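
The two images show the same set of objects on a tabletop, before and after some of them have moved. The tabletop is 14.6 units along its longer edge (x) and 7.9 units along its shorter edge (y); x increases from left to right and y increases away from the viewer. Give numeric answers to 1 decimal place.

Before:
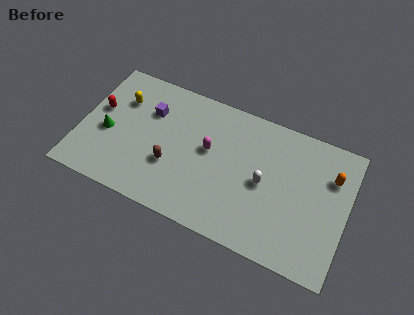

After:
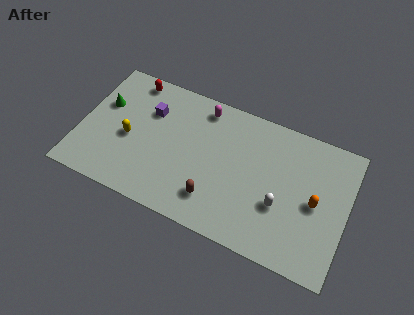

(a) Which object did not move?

the purple cube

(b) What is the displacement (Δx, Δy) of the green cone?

(-0.4, 1.6)

The green cone started near (1.5, 3.4) and ended near (1.1, 5.0).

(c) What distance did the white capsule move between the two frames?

1.3

The white capsule moved from about (10.1, 3.8) to (11.1, 2.9), a distance of √(1.0² + 0.9²) ≈ 1.3.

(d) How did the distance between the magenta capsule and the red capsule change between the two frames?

-2.1

The distance was about 6.1 in the first image and 4.0 in the second, so they moved 2.1 units closer together.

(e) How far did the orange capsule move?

1.9

From (13.6, 5.6) to (12.9, 3.8), the orange capsule covered √(0.7² + 1.8²) ≈ 1.9 units.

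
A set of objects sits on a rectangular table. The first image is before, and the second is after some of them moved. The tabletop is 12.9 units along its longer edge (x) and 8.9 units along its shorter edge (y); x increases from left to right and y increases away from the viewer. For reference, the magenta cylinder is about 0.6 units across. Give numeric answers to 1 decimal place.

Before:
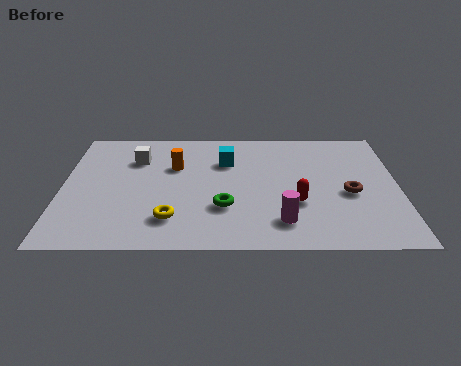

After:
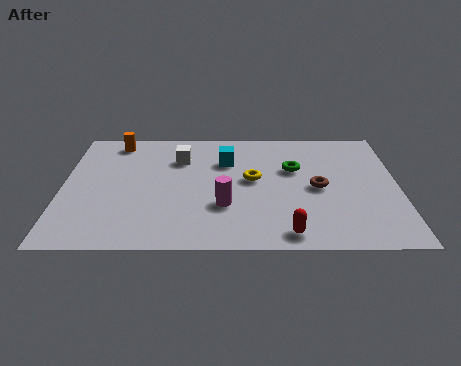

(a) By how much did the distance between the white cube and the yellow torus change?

-1.4

The distance was about 4.6 in the first image and 3.2 in the second, so they moved 1.4 units closer together.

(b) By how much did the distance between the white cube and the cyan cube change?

-1.7

The distance was about 3.5 in the first image and 1.8 in the second, so they moved 1.7 units closer together.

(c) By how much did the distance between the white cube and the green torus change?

-0.5

They were about 5.0 units apart before and 4.5 after — 0.5 units closer together.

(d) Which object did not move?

the cyan cube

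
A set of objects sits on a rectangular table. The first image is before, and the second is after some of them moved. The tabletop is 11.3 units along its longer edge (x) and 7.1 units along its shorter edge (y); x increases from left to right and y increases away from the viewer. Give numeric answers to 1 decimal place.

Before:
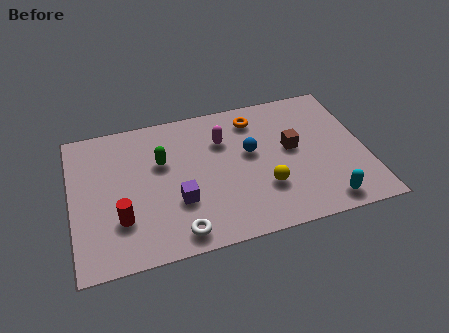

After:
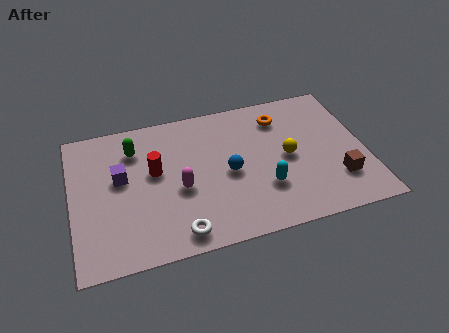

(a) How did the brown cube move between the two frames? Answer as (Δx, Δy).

(1.6, -2.0)

From the two frames, the brown cube sits at roughly (8.5, 3.9) before and (10.1, 1.9) after.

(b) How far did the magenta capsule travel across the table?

2.7

From (5.9, 5.0) to (4.1, 3.0), the magenta capsule covered √(1.8² + 2.0²) ≈ 2.7 units.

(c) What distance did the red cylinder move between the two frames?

2.4

From (1.8, 2.1) to (3.2, 4.1), the red cylinder covered √(1.4² + 2.0²) ≈ 2.4 units.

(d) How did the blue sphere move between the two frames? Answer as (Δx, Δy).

(-0.9, -0.8)

From the two frames, the blue sphere sits at roughly (6.9, 4.1) before and (6.0, 3.3) after.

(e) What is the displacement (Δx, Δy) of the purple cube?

(-2.1, 1.7)

From the two frames, the purple cube sits at roughly (4.0, 2.4) before and (1.9, 4.1) after.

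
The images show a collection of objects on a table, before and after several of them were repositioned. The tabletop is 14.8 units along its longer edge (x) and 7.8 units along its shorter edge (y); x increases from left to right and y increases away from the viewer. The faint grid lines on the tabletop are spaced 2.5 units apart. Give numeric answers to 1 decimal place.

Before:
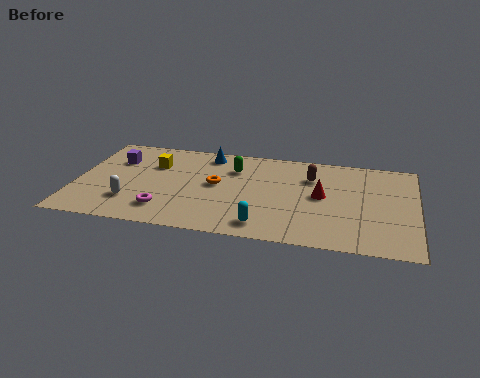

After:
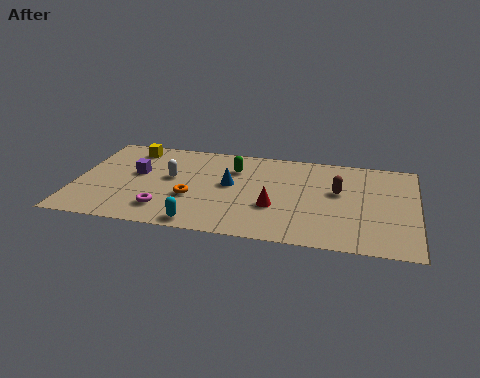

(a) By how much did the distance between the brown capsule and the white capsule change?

-1.2

Before: roughly 8.5 units apart; after: 7.3. That's 1.2 units closer together.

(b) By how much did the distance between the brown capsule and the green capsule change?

+1.3

They were about 3.4 units apart before and 4.7 after — 1.3 units further apart.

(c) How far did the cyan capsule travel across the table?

2.7

The cyan capsule was near (8.3, 1.2) before and (5.6, 0.8) after, so it travelled √(2.7² + 0.4²) ≈ 2.7 units.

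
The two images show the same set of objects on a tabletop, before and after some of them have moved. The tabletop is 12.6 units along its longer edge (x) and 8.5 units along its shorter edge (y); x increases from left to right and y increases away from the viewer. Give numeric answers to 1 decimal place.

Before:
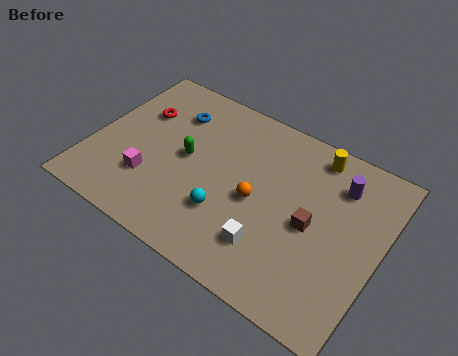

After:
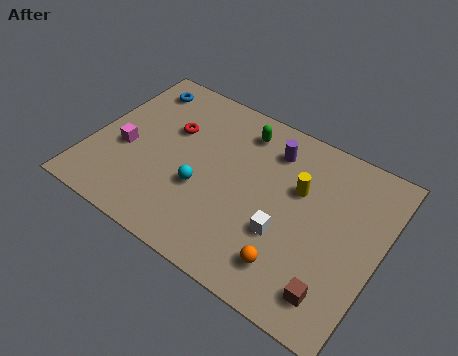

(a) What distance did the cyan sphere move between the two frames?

1.3

From (6.2, 2.6) to (5.0, 3.2), the cyan sphere covered √(1.2² + 0.6²) ≈ 1.3 units.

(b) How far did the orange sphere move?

2.9

The orange sphere was near (7.3, 3.9) before and (9.2, 1.7) after, so it travelled √(1.9² + 2.2²) ≈ 2.9 units.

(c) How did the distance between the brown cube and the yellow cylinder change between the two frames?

+1.1

Before: roughly 3.4 units apart; after: 4.5. That's 1.1 units further apart.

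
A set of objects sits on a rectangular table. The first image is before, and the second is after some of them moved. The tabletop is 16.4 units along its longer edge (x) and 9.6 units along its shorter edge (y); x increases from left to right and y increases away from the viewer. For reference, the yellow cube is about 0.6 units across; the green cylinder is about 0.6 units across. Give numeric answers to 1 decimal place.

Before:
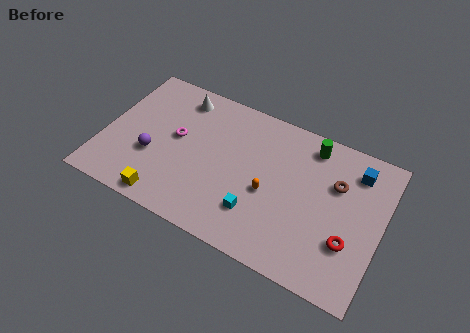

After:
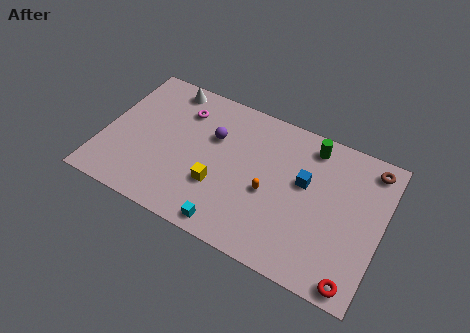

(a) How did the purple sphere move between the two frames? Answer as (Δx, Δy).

(3.3, 2.8)

From the two frames, the purple sphere sits at roughly (3.0, 3.5) before and (6.3, 6.3) after.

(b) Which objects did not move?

the orange capsule and the green cylinder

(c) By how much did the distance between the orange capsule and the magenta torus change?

+0.6

Before: roughly 5.8 units apart; after: 6.4. That's 0.6 units further apart.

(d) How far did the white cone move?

0.9

The white cone was near (4.0, 8.1) before and (3.2, 8.5) after, so it travelled √(0.8² + 0.4²) ≈ 0.9 units.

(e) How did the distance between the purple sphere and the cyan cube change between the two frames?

-0.9

The distance was about 6.5 in the first image and 5.6 in the second, so they moved 0.9 units closer together.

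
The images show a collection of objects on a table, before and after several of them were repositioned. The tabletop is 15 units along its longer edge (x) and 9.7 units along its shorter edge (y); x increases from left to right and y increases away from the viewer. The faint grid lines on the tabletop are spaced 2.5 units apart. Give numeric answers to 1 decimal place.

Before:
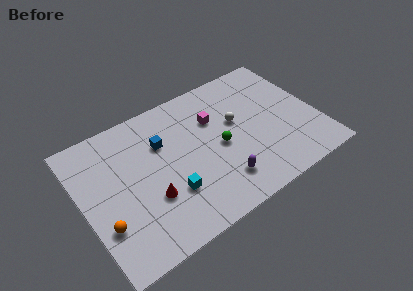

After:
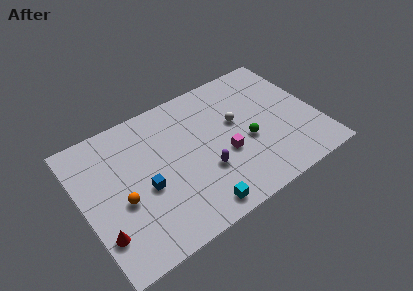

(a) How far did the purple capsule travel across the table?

1.4

The purple capsule was near (8.3, 2.1) before and (7.5, 3.3) after, so it travelled √(0.8² + 1.2²) ≈ 1.4 units.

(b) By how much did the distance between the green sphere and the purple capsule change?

+0.6

The distance was about 2.4 in the first image and 3.0 in the second, so they moved 0.6 units further apart.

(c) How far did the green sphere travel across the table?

1.8

The green sphere was near (8.7, 4.5) before and (10.4, 4.0) after, so it travelled √(1.7² + 0.5²) ≈ 1.8 units.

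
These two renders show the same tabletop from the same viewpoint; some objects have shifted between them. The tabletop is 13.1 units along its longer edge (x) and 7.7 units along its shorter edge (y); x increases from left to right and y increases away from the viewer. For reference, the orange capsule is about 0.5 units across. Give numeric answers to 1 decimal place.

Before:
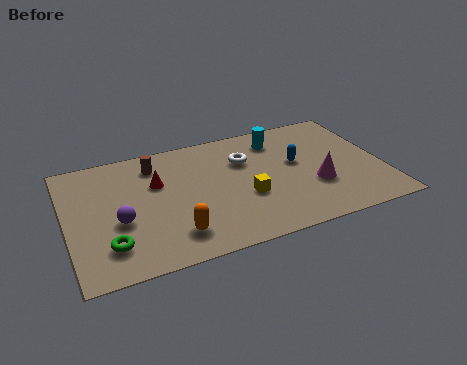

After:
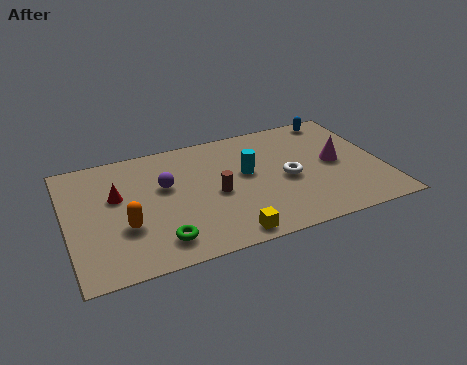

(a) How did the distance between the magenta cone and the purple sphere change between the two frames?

-1.0

They were about 8.1 units apart before and 7.1 after — 1.0 units closer together.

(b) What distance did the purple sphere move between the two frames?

2.6

The purple sphere moved from about (2.1, 3.1) to (4.1, 4.7), a distance of √(2.0² + 1.6²) ≈ 2.6.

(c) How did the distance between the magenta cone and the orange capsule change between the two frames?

+2.9

They were about 6.1 units apart before and 9.0 after — 2.9 units further apart.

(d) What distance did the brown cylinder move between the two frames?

3.5

The brown cylinder moved from about (3.8, 6.2) to (6.1, 3.5), a distance of √(2.3² + 2.7²) ≈ 3.5.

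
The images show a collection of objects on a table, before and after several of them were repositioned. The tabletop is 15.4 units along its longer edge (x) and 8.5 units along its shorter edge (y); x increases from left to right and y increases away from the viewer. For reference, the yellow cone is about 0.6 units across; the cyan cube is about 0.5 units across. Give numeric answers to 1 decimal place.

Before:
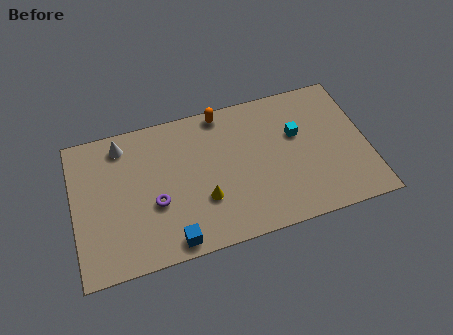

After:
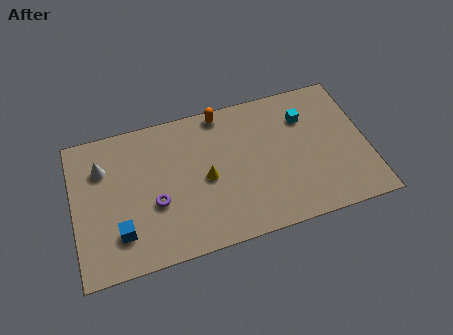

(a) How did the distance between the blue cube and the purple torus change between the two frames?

-0.3

The distance was about 2.5 in the first image and 2.2 in the second, so they moved 0.3 units closer together.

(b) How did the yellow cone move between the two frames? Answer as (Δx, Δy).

(0.2, 1.2)

The yellow cone started near (6.7, 2.8) and ended near (6.9, 4.0).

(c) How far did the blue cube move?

2.9

From (4.9, 0.9) to (2.3, 2.1), the blue cube covered √(2.6² + 1.2²) ≈ 2.9 units.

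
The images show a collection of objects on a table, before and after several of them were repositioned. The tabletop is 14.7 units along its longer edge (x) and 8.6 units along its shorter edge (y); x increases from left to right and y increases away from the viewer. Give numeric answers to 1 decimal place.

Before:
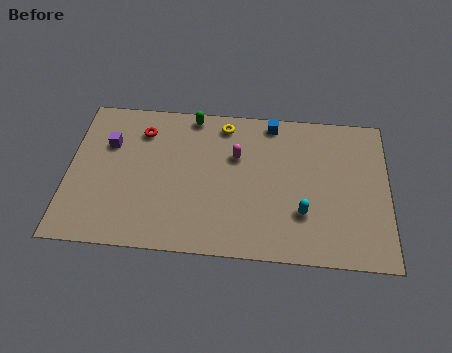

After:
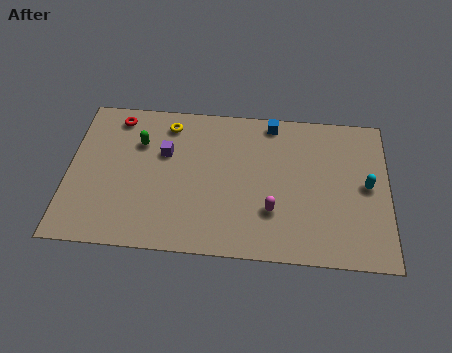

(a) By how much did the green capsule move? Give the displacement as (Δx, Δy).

(-2.4, -1.8)

The green capsule started near (5.6, 7.8) and ended near (3.2, 6.0).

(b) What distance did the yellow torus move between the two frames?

2.6

The yellow torus was near (7.1, 7.4) before and (4.5, 7.2) after, so it travelled √(2.6² + 0.2²) ≈ 2.6 units.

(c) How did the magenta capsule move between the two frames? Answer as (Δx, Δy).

(1.7, -3.0)

The magenta capsule was at about (7.7, 5.6) and moved to about (9.4, 2.6).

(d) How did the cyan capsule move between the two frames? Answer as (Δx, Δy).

(2.9, 1.8)

The cyan capsule started near (10.8, 2.6) and ended near (13.7, 4.4).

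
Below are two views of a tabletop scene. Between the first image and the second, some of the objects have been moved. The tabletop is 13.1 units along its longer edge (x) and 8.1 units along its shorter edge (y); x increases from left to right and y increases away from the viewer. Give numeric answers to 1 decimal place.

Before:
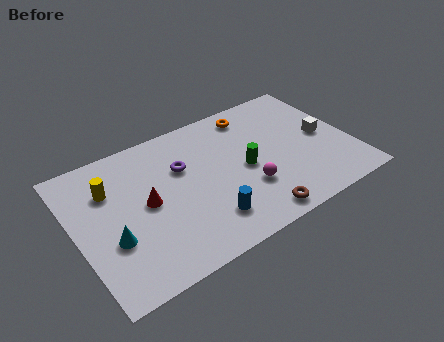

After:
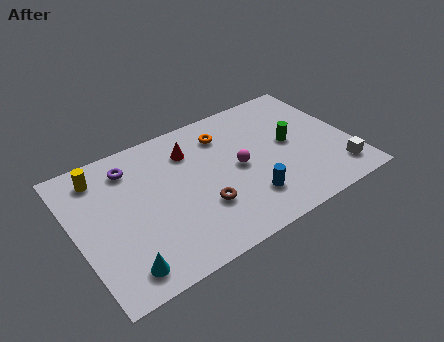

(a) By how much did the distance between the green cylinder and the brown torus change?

+2.0

Before: roughly 2.9 units apart; after: 4.9. That's 2.0 units further apart.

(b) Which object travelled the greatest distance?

the red cone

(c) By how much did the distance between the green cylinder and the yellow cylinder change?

+2.6

The distance was about 6.5 in the first image and 9.1 in the second, so they moved 2.6 units further apart.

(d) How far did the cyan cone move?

1.7

The cyan cone moved from about (1.5, 2.9) to (1.7, 1.2), a distance of √(0.2² + 1.7²) ≈ 1.7.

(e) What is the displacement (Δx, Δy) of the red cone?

(2.4, 2.0)

The red cone started near (3.3, 4.1) and ended near (5.7, 6.1).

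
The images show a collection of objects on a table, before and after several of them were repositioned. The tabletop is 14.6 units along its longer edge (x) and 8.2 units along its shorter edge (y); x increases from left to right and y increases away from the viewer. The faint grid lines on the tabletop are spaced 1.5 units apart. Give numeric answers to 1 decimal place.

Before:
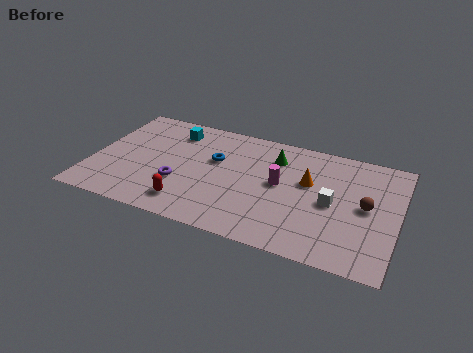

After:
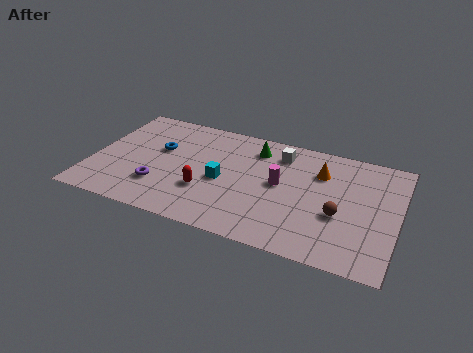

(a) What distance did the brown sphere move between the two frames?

1.6

From (13.1, 4.2) to (11.9, 3.2), the brown sphere covered √(1.2² + 1.0²) ≈ 1.6 units.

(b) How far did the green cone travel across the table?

1.1

The green cone moved from about (8.6, 6.2) to (7.6, 6.6), a distance of √(1.0² + 0.4²) ≈ 1.1.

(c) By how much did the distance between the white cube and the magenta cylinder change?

-0.3

Before: roughly 2.5 units apart; after: 2.2. That's 0.3 units closer together.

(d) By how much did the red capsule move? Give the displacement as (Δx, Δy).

(0.7, 1.2)

The red capsule started near (4.9, 1.5) and ended near (5.6, 2.7).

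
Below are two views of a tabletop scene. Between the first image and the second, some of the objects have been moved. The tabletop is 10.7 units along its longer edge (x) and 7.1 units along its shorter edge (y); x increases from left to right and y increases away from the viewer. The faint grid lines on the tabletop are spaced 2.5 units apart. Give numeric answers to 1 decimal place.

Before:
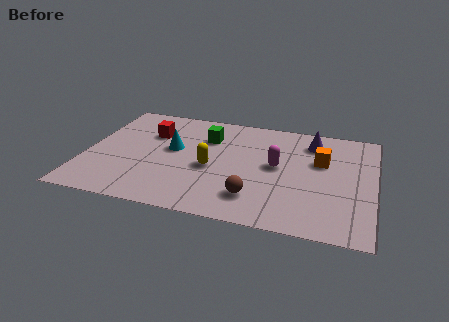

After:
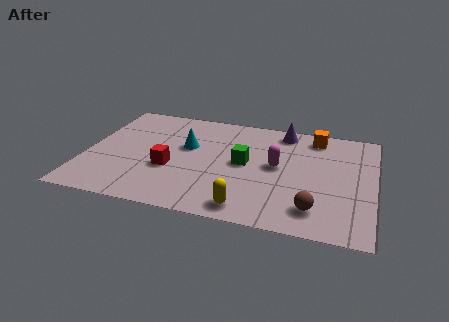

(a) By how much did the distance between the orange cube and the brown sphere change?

+1.0

The distance was about 3.7 in the first image and 4.7 in the second, so they moved 1.0 units further apart.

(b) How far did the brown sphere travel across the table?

2.2

The brown sphere was near (6.4, 1.6) before and (8.6, 1.4) after, so it travelled √(2.2² + 0.2²) ≈ 2.2 units.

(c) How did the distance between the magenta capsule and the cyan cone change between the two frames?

-0.5

They were about 3.9 units apart before and 3.4 after — 0.5 units closer together.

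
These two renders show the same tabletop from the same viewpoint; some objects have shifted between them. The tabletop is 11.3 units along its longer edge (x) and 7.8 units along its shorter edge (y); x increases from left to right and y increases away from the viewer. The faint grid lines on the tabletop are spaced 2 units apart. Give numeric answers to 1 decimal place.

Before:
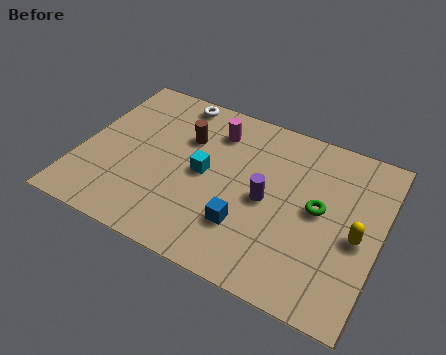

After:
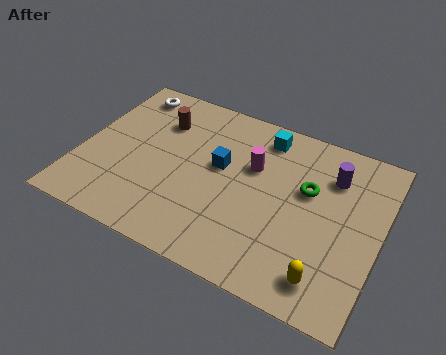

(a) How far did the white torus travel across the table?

1.8

From (3.1, 7.0) to (1.3, 6.7), the white torus covered √(1.8² + 0.3²) ≈ 1.8 units.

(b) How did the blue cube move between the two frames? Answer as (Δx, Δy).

(-1.3, 2.3)

From the two frames, the blue cube sits at roughly (6.5, 2.2) before and (5.2, 4.5) after.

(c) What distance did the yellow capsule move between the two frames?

2.4

From (10.5, 3.5) to (9.6, 1.3), the yellow capsule covered √(0.9² + 2.2²) ≈ 2.4 units.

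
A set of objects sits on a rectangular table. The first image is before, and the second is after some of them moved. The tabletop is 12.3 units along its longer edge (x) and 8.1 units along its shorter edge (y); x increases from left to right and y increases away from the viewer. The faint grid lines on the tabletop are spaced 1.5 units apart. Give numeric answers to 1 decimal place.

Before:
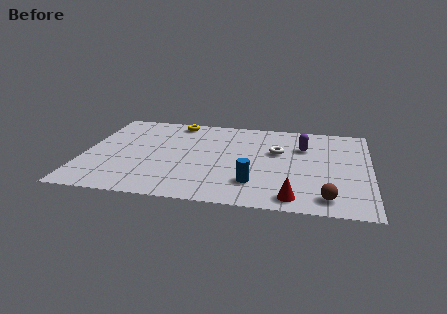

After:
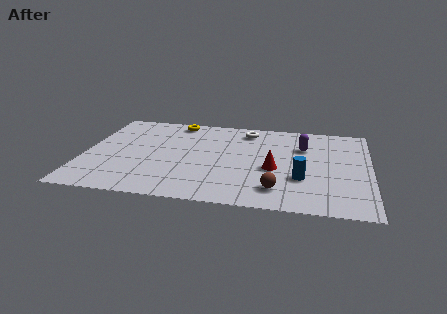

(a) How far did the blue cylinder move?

2.1

From (7.4, 2.0) to (9.4, 2.7), the blue cylinder covered √(2.0² + 0.7²) ≈ 2.1 units.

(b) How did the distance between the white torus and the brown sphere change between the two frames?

+1.0

The distance was about 4.4 in the first image and 5.4 in the second, so they moved 1.0 units further apart.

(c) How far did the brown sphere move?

2.1

The brown sphere was near (10.5, 1.2) before and (8.4, 1.6) after, so it travelled √(2.1² + 0.4²) ≈ 2.1 units.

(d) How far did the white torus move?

2.3

The white torus moved from about (8.3, 5.0) to (6.9, 6.8), a distance of √(1.4² + 1.8²) ≈ 2.3.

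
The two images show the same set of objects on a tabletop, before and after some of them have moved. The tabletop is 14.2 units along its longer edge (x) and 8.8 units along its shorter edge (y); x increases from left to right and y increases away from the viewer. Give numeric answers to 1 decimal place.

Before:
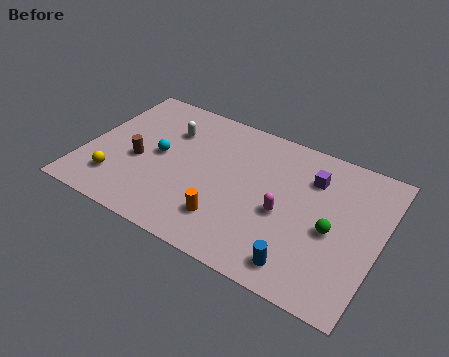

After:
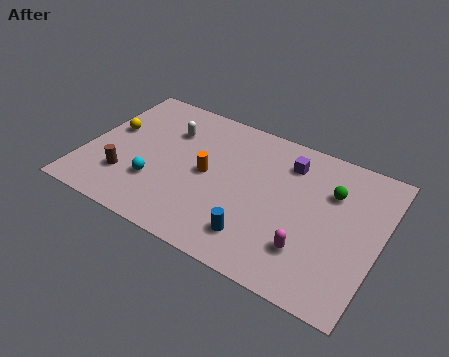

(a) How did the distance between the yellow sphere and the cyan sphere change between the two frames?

+0.5

The distance was about 3.0 in the first image and 3.5 in the second, so they moved 0.5 units further apart.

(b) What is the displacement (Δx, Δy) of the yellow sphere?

(-0.8, 3.1)

From the two frames, the yellow sphere sits at roughly (1.8, 2.0) before and (1.0, 5.1) after.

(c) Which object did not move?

the white capsule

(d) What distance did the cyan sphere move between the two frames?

1.8

From (3.5, 4.5) to (3.6, 2.7), the cyan sphere covered √(0.1² + 1.8²) ≈ 1.8 units.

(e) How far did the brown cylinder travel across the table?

1.4

The brown cylinder was near (2.6, 3.7) before and (2.2, 2.4) after, so it travelled √(0.4² + 1.3²) ≈ 1.4 units.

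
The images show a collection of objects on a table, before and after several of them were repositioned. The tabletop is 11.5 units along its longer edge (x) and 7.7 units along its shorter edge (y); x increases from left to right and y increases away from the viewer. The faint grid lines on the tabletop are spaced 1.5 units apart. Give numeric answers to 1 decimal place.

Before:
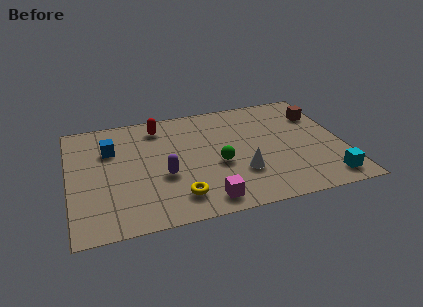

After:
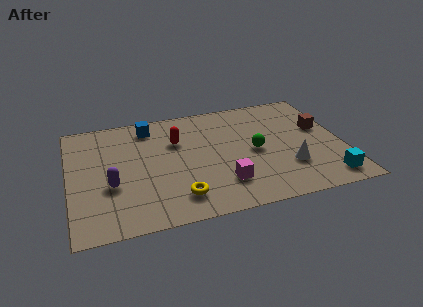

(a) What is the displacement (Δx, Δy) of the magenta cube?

(0.8, 0.9)

The magenta cube started near (5.5, 1.0) and ended near (6.3, 1.9).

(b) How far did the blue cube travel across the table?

2.1

From (1.8, 5.3) to (3.5, 6.5), the blue cube covered √(1.7² + 1.2²) ≈ 2.1 units.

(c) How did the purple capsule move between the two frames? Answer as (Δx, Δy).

(-2.2, -0.1)

The purple capsule was at about (3.9, 3.0) and moved to about (1.7, 2.9).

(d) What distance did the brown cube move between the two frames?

1.0

The brown cube was near (10.7, 5.6) before and (10.7, 4.6) after, so it travelled √(0.0² + 1.0²) ≈ 1.0 units.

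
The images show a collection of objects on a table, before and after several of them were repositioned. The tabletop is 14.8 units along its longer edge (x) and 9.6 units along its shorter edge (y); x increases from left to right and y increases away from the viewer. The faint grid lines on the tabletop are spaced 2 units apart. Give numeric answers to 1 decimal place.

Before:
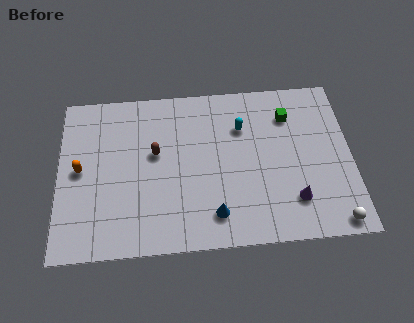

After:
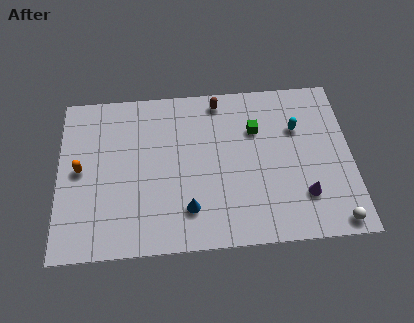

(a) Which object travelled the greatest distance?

the brown capsule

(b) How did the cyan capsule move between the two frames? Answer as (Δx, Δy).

(2.8, -0.3)

The cyan capsule started near (9.3, 6.8) and ended near (12.1, 6.5).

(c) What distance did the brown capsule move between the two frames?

4.4

The brown capsule moved from about (4.9, 5.6) to (8.2, 8.5), a distance of √(3.3² + 2.9²) ≈ 4.4.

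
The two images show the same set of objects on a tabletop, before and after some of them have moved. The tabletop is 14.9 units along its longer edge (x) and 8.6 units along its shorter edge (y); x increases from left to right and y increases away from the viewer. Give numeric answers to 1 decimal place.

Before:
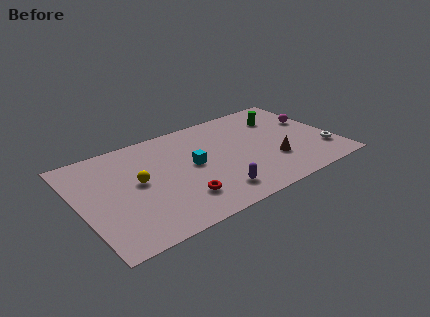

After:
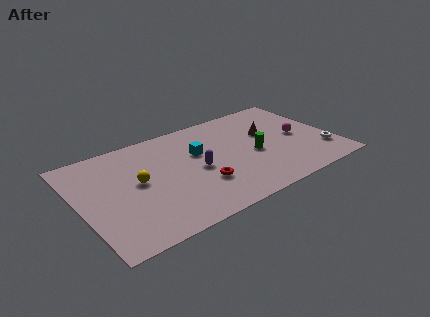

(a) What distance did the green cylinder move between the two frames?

3.3

The green cylinder moved from about (12.3, 6.4) to (10.2, 3.8), a distance of √(2.1² + 2.6²) ≈ 3.3.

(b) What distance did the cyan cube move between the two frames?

1.0

The cyan cube was near (6.6, 4.5) before and (7.1, 5.4) after, so it travelled √(0.5² + 0.9²) ≈ 1.0 units.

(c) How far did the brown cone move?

2.6

From (11.1, 2.7) to (11.3, 5.3), the brown cone covered √(0.2² + 2.6²) ≈ 2.6 units.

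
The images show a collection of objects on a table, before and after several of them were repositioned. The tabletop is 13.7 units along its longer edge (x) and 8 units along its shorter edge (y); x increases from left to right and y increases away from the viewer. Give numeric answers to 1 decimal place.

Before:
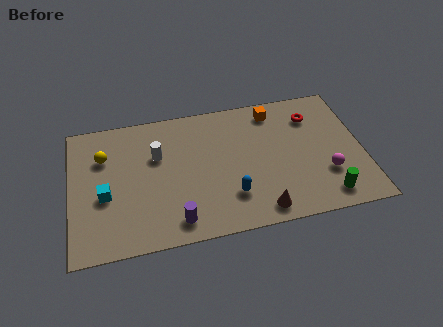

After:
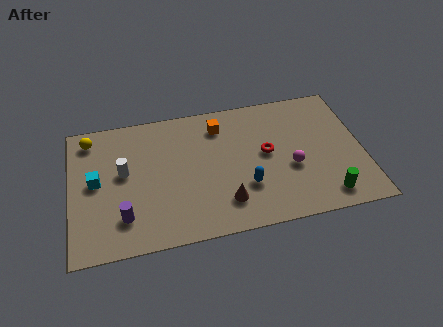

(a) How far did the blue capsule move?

0.8

The blue capsule moved from about (7.4, 2.1) to (8.1, 2.5), a distance of √(0.7² + 0.4²) ≈ 0.8.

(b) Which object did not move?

the green cylinder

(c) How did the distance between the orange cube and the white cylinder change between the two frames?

-0.8

Before: roughly 5.8 units apart; after: 5.0. That's 0.8 units closer together.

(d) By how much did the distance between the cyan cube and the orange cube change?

-2.5

The distance was about 8.8 in the first image and 6.3 in the second, so they moved 2.5 units closer together.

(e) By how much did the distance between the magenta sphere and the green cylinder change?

+1.2

The distance was about 1.3 in the first image and 2.5 in the second, so they moved 1.2 units further apart.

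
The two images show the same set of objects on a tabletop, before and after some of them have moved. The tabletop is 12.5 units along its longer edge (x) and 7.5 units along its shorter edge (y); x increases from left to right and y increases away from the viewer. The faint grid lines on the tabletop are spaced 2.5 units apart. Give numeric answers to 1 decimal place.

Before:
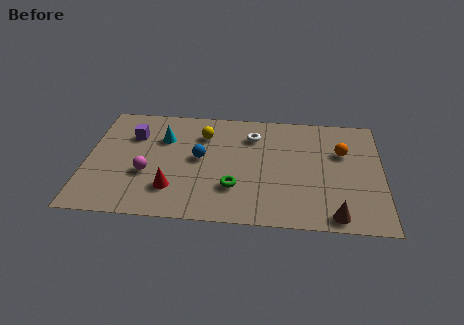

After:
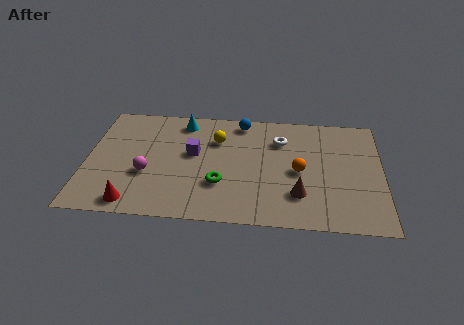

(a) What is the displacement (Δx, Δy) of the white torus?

(1.2, -0.2)

The white torus was at about (7.0, 5.7) and moved to about (8.2, 5.5).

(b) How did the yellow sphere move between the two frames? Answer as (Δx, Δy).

(0.6, -0.3)

From the two frames, the yellow sphere sits at roughly (4.9, 5.6) before and (5.5, 5.3) after.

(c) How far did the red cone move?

1.9

The red cone moved from about (3.7, 1.9) to (2.1, 0.9), a distance of √(1.6² + 1.0²) ≈ 1.9.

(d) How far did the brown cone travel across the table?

1.9

The brown cone was near (10.5, 0.8) before and (9.0, 2.0) after, so it travelled √(1.5² + 1.2²) ≈ 1.9 units.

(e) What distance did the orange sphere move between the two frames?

2.3

The orange sphere was near (10.8, 4.9) before and (9.0, 3.5) after, so it travelled √(1.8² + 1.4²) ≈ 2.3 units.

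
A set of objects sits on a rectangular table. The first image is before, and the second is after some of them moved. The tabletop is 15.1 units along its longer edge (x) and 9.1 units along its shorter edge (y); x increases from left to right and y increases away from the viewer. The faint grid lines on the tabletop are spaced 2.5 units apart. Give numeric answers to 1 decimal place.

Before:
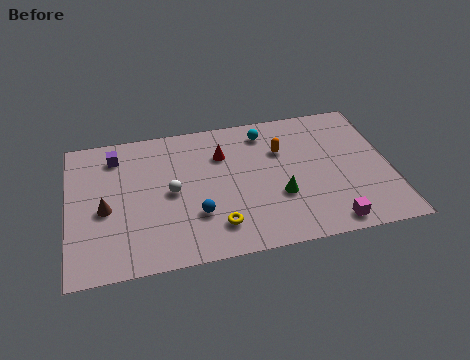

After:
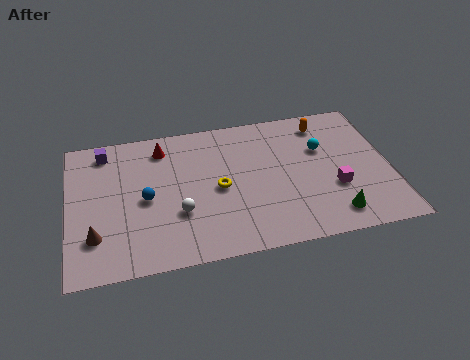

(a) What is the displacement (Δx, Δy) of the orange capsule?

(2.1, 1.4)

From the two frames, the orange capsule sits at roughly (10.1, 6.2) before and (12.2, 7.6) after.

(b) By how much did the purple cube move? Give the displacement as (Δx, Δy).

(-0.5, 0.4)

The purple cube started near (2.3, 7.4) and ended near (1.8, 7.8).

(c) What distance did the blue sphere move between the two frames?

2.7

The blue sphere moved from about (5.9, 2.8) to (3.6, 4.3), a distance of √(2.3² + 1.5²) ≈ 2.7.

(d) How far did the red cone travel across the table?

3.0

The red cone was near (7.3, 6.5) before and (4.5, 7.5) after, so it travelled √(2.8² + 1.0²) ≈ 3.0 units.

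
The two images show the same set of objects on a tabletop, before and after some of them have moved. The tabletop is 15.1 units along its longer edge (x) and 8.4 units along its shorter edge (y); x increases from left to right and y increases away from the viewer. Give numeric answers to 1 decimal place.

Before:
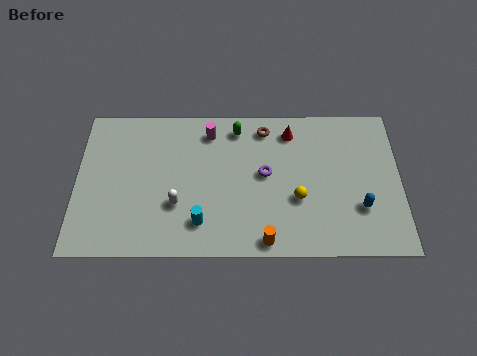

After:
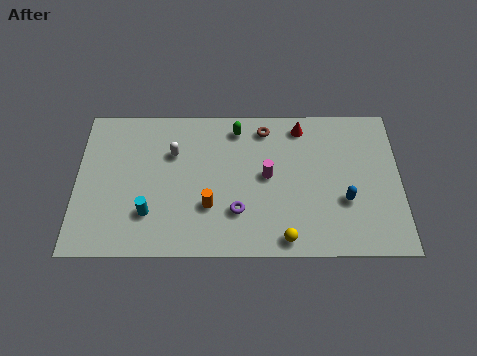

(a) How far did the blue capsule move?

0.8

The blue capsule moved from about (13.2, 2.6) to (12.5, 3.0), a distance of √(0.7² + 0.4²) ≈ 0.8.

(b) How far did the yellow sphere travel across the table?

2.3

The yellow sphere moved from about (10.3, 3.1) to (9.7, 0.9), a distance of √(0.6² + 2.2²) ≈ 2.3.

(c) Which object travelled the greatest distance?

the magenta cylinder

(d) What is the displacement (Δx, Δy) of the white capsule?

(-0.2, 2.9)

From the two frames, the white capsule sits at roughly (4.7, 2.8) before and (4.5, 5.7) after.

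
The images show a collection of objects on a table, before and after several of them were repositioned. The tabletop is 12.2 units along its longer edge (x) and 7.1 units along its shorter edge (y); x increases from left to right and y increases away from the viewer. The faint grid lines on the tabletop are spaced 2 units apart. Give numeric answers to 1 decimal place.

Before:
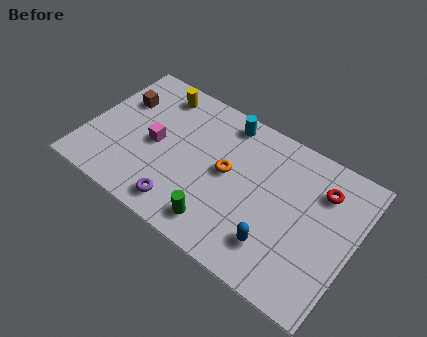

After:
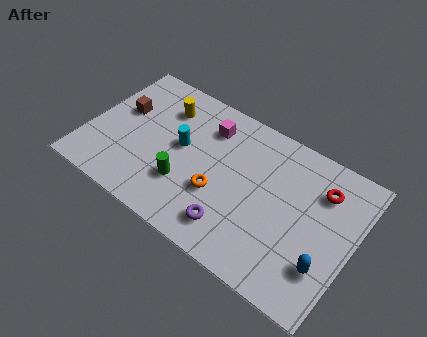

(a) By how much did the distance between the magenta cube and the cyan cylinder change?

-2.1

Before: roughly 4.0 units apart; after: 1.9. That's 2.1 units closer together.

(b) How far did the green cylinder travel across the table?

2.1

The green cylinder moved from about (6.5, 1.2) to (4.7, 2.2), a distance of √(1.8² + 1.0²) ≈ 2.1.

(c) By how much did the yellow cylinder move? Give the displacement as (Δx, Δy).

(0.4, -0.6)

From the two frames, the yellow cylinder sits at roughly (2.7, 6.0) before and (3.1, 5.4) after.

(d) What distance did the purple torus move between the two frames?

2.3

The purple torus was near (4.8, 1.1) before and (7.1, 1.4) after, so it travelled √(2.3² + 0.3²) ≈ 2.3 units.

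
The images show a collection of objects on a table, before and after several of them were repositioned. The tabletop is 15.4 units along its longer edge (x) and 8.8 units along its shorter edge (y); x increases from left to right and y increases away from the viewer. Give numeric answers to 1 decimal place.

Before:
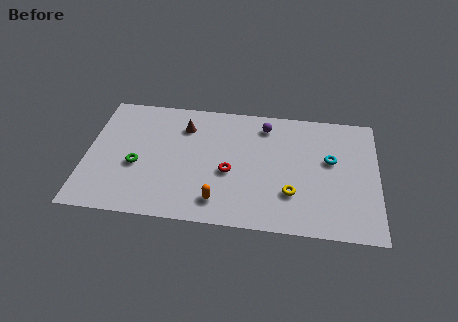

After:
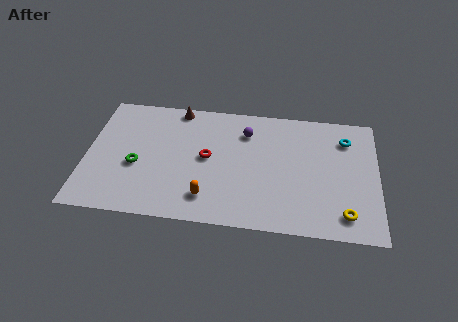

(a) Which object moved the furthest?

the yellow torus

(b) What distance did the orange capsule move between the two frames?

0.6

The orange capsule was near (7.1, 1.6) before and (6.5, 1.8) after, so it travelled √(0.6² + 0.2²) ≈ 0.6 units.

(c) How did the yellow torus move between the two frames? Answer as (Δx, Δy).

(2.8, -1.1)

The yellow torus started near (10.9, 2.6) and ended near (13.7, 1.5).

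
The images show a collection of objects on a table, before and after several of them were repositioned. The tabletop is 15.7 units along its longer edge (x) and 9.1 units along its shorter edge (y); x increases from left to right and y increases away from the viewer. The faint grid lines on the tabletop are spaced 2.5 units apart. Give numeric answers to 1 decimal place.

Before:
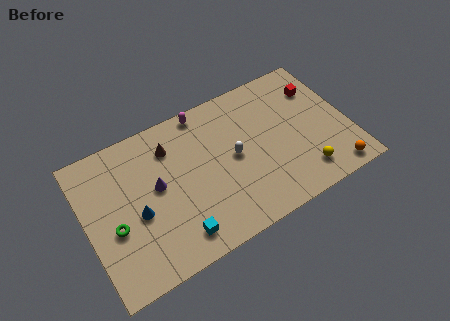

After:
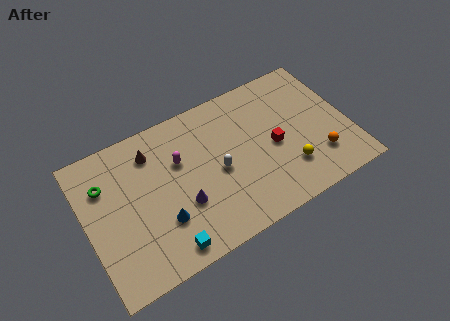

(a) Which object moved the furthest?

the red cube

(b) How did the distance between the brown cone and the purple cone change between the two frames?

+1.9

Before: roughly 2.3 units apart; after: 4.2. That's 1.9 units further apart.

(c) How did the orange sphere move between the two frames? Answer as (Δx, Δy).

(-0.7, 1.3)

From the two frames, the orange sphere sits at roughly (14.3, 1.0) before and (13.6, 2.3) after.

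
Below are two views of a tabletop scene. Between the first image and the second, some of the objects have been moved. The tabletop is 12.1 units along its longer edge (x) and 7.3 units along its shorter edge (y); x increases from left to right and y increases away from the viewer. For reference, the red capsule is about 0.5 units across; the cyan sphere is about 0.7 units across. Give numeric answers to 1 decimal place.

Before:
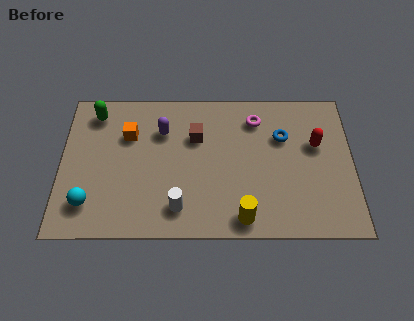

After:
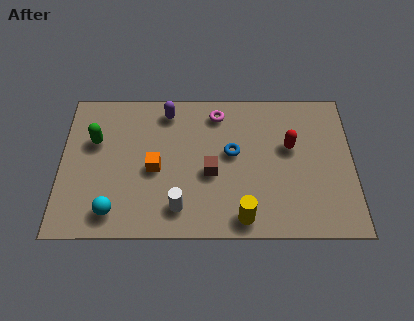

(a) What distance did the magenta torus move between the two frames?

1.6

The magenta torus moved from about (8.1, 5.8) to (6.5, 6.1), a distance of √(1.6² + 0.3²) ≈ 1.6.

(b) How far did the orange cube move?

2.0

The orange cube moved from about (2.8, 5.0) to (3.9, 3.3), a distance of √(1.1² + 1.7²) ≈ 2.0.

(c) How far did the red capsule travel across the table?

1.1

The red capsule moved from about (10.6, 4.5) to (9.5, 4.4), a distance of √(1.1² + 0.1²) ≈ 1.1.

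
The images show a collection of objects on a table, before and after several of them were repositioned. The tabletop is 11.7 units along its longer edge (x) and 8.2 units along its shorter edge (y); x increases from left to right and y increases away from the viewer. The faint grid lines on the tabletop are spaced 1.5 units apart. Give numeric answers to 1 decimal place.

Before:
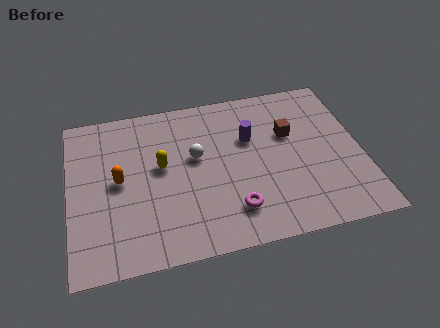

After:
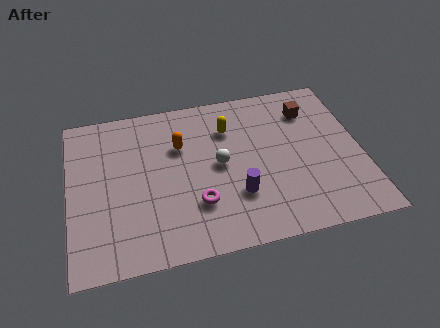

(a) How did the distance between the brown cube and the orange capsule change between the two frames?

-1.6

Before: roughly 7.0 units apart; after: 5.4. That's 1.6 units closer together.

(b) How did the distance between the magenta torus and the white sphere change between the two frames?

-1.2

They were about 3.3 units apart before and 2.1 after — 1.2 units closer together.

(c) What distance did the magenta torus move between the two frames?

1.5

The magenta torus moved from about (6.4, 1.8) to (5.0, 2.4), a distance of √(1.4² + 0.6²) ≈ 1.5.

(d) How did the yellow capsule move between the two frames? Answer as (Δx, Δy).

(2.8, 1.4)

The yellow capsule was at about (3.7, 4.6) and moved to about (6.5, 6.0).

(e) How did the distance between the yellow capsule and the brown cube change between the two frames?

-1.9

They were about 5.2 units apart before and 3.3 after — 1.9 units closer together.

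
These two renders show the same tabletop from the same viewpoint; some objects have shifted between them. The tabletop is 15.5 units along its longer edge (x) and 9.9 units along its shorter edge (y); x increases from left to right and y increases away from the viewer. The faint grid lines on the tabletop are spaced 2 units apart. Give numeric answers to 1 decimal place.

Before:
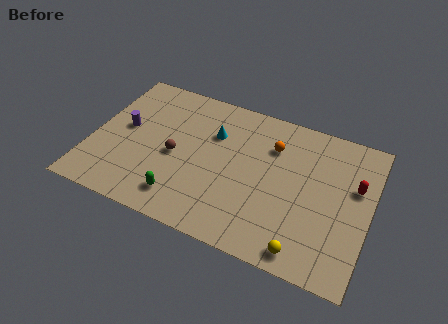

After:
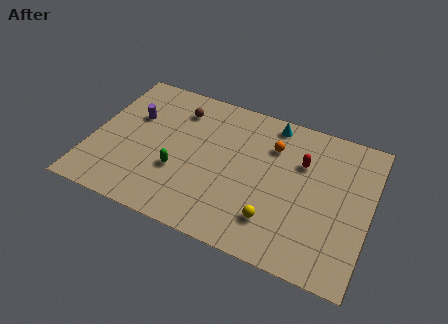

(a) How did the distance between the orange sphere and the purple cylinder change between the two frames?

-0.6

The distance was about 8.4 in the first image and 7.8 in the second, so they moved 0.6 units closer together.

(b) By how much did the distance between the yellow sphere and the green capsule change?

-1.3

The distance was about 6.9 in the first image and 5.6 in the second, so they moved 1.3 units closer together.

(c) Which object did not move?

the orange sphere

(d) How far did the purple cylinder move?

1.1

From (1.7, 5.4) to (2.1, 6.4), the purple cylinder covered √(0.4² + 1.0²) ≈ 1.1 units.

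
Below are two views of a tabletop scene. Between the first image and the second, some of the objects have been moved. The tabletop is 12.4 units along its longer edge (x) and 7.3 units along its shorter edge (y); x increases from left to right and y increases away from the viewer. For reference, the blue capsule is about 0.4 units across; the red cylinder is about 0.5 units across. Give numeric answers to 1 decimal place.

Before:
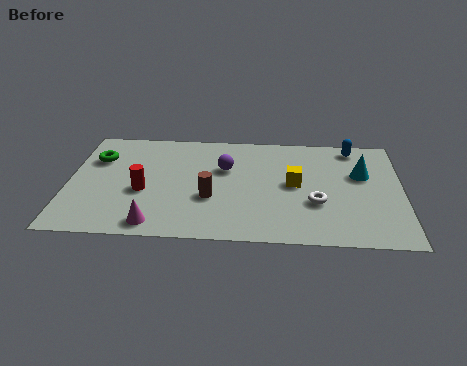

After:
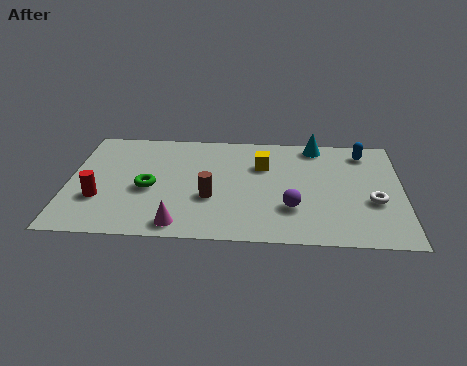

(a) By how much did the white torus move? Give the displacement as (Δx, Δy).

(2.1, 0.2)

The white torus was at about (9.2, 2.6) and moved to about (11.3, 2.8).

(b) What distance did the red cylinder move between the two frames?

1.7

From (2.8, 3.0) to (1.2, 2.4), the red cylinder covered √(1.6² + 0.6²) ≈ 1.7 units.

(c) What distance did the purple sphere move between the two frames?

3.5

From (5.8, 4.7) to (8.3, 2.2), the purple sphere covered √(2.5² + 2.5²) ≈ 3.5 units.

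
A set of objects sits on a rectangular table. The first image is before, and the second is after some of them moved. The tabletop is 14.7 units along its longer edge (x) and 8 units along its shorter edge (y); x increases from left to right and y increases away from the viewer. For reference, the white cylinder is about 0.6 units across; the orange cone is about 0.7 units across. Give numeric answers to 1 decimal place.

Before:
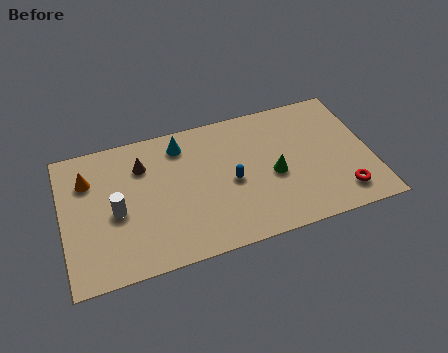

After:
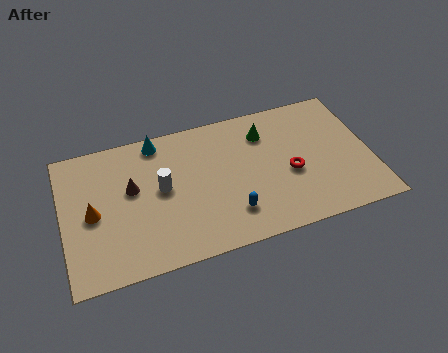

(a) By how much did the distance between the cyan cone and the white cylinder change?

-1.7

Before: roughly 4.5 units apart; after: 2.8. That's 1.7 units closer together.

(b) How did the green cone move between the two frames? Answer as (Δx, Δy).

(-0.2, 2.6)

From the two frames, the green cone sits at roughly (10.0, 3.5) before and (9.8, 6.1) after.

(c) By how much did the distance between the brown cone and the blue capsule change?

+0.6

They were about 4.7 units apart before and 5.3 after — 0.6 units further apart.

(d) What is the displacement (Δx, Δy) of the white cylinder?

(2.2, 0.7)

The white cylinder was at about (2.5, 3.6) and moved to about (4.7, 4.3).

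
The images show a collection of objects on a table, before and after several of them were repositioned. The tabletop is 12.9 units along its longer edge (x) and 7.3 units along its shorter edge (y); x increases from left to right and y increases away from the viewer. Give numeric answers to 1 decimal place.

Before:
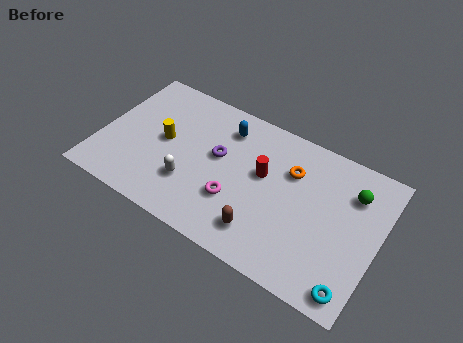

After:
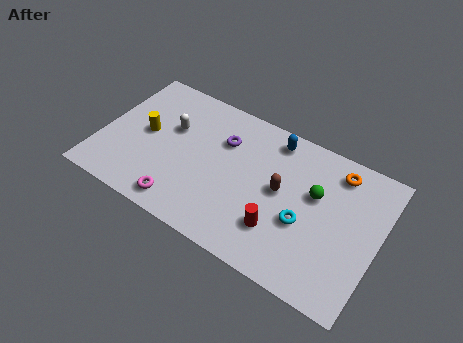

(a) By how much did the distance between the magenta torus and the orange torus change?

+4.8

Before: roughly 3.5 units apart; after: 8.3. That's 4.8 units further apart.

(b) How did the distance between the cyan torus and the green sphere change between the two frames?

-2.9

Before: roughly 4.5 units apart; after: 1.6. That's 2.9 units closer together.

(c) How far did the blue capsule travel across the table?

2.3

From (5.5, 5.8) to (7.7, 6.3), the blue capsule covered √(2.2² + 0.5²) ≈ 2.3 units.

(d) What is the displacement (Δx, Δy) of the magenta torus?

(-2.3, -1.4)

The magenta torus was at about (6.5, 2.4) and moved to about (4.2, 1.0).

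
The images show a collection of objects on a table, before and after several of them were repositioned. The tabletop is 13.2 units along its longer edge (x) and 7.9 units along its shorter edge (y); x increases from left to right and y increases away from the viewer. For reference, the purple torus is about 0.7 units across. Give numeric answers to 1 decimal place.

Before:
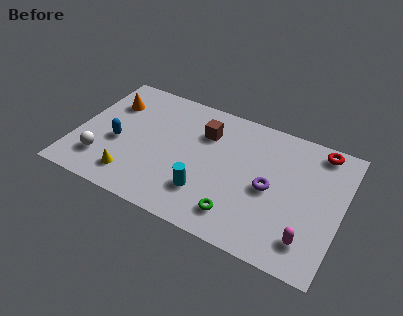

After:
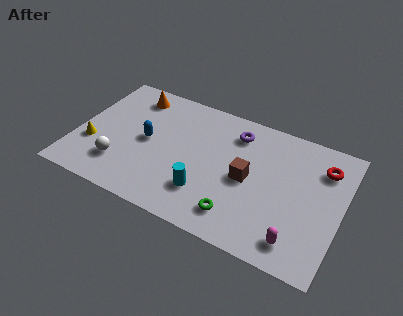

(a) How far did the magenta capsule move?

0.6

The magenta capsule was near (11.8, 1.6) before and (11.3, 1.3) after, so it travelled √(0.5² + 0.3²) ≈ 0.6 units.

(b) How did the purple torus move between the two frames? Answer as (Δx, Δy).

(-2.0, 2.6)

From the two frames, the purple torus sits at roughly (9.7, 3.7) before and (7.7, 6.3) after.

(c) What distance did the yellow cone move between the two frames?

2.5

The yellow cone moved from about (3.1, 1.5) to (0.9, 2.7), a distance of √(2.2² + 1.2²) ≈ 2.5.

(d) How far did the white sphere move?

0.9

The white sphere was near (1.5, 1.9) before and (2.4, 2.0) after, so it travelled √(0.9² + 0.1²) ≈ 0.9 units.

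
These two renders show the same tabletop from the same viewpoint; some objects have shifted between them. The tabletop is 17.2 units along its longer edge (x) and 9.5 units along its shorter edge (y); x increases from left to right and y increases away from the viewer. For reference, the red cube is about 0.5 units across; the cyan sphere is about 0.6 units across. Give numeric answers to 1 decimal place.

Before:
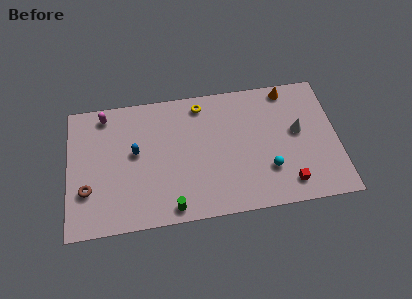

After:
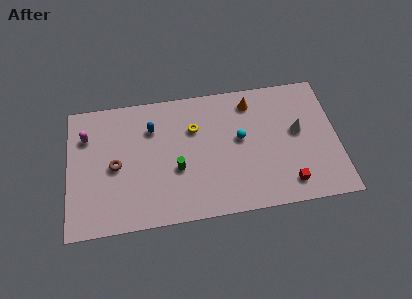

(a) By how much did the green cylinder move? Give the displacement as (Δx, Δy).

(0.4, 2.7)

From the two frames, the green cylinder sits at roughly (6.5, 1.0) before and (6.9, 3.7) after.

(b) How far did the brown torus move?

2.3

The brown torus was near (1.2, 3.0) before and (3.0, 4.5) after, so it travelled √(1.8² + 1.5²) ≈ 2.3 units.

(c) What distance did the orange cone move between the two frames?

2.5

The orange cone moved from about (14.2, 8.5) to (11.8, 7.9), a distance of √(2.4² + 0.6²) ≈ 2.5.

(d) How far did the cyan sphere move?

3.0

The cyan sphere was near (12.7, 2.8) before and (11.0, 5.3) after, so it travelled √(1.7² + 2.5²) ≈ 3.0 units.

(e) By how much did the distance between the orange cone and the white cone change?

+0.7

The distance was about 3.2 in the first image and 3.9 in the second, so they moved 0.7 units further apart.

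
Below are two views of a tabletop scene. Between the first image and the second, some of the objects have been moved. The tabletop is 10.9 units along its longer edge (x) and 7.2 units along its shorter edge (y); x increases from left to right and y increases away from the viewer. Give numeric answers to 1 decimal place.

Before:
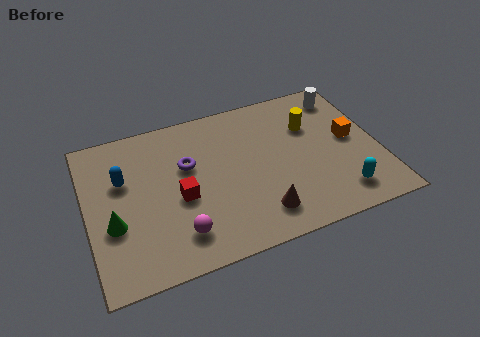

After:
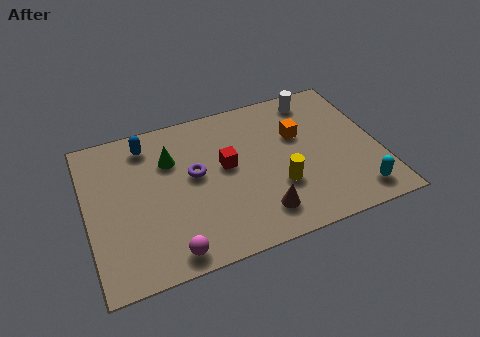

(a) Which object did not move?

the brown cone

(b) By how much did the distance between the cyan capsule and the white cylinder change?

+0.4

They were about 4.8 units apart before and 5.2 after — 0.4 units further apart.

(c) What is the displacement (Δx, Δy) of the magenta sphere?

(-0.4, -0.7)

The magenta sphere was at about (3.2, 1.5) and moved to about (2.8, 0.8).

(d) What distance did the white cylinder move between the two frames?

1.1

The white cylinder moved from about (9.9, 6.0) to (8.8, 6.2), a distance of √(1.1² + 0.2²) ≈ 1.1.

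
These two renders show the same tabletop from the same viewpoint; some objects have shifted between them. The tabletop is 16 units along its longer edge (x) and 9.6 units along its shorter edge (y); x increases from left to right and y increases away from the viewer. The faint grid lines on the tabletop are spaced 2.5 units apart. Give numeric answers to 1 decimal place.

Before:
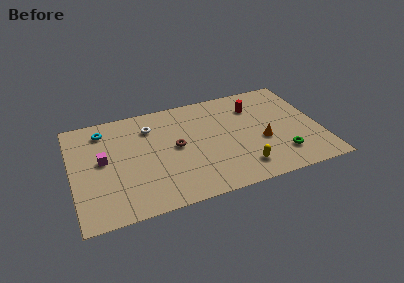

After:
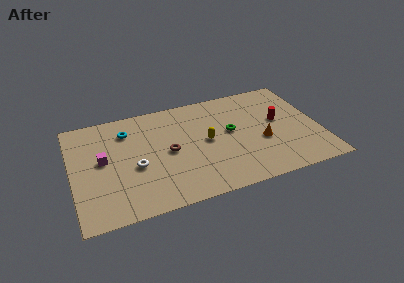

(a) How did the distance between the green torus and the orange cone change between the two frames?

+0.5

They were about 1.9 units apart before and 2.4 after — 0.5 units further apart.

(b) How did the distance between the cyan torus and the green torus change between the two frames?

-5.6

The distance was about 12.5 in the first image and 6.9 in the second, so they moved 5.6 units closer together.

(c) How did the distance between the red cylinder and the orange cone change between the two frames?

-1.3

The distance was about 3.4 in the first image and 2.1 in the second, so they moved 1.3 units closer together.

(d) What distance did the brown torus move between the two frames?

0.6

The brown torus moved from about (6.7, 5.0) to (6.2, 4.7), a distance of √(0.5² + 0.3²) ≈ 0.6.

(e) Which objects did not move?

the orange cone and the magenta cube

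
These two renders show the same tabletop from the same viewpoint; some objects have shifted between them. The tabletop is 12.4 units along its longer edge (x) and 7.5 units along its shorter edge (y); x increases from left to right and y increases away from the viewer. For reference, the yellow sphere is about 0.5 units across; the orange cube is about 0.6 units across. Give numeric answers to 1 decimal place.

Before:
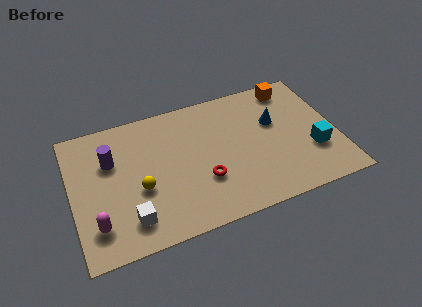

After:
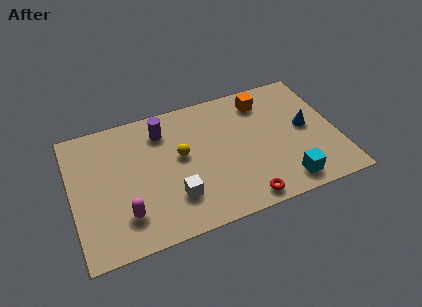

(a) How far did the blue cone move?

1.6

The blue cone moved from about (9.6, 4.7) to (11.0, 3.9), a distance of √(1.4² + 0.8²) ≈ 1.6.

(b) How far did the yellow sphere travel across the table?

2.3

From (3.1, 3.0) to (5.1, 4.2), the yellow sphere covered √(2.0² + 1.2²) ≈ 2.3 units.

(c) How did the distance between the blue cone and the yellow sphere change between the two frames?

-0.8

They were about 6.7 units apart before and 5.9 after — 0.8 units closer together.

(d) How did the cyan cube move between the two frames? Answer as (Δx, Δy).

(-1.5, -1.4)

From the two frames, the cyan cube sits at roughly (11.2, 2.5) before and (9.7, 1.1) after.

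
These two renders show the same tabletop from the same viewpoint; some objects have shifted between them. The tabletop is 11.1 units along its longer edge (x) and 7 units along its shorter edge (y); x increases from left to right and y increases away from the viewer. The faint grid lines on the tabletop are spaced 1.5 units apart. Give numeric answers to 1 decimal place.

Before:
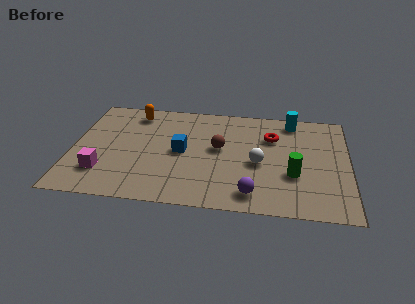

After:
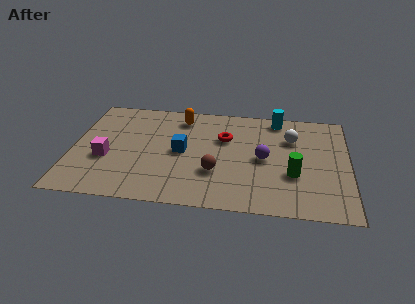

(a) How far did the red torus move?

1.9

From (8.0, 4.9) to (6.1, 4.6), the red torus covered √(1.9² + 0.3²) ≈ 1.9 units.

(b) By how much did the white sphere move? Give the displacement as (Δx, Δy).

(1.3, 1.8)

The white sphere was at about (7.5, 3.1) and moved to about (8.8, 4.9).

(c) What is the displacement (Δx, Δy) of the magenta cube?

(0.1, 0.9)

The magenta cube started near (1.3, 1.8) and ended near (1.4, 2.7).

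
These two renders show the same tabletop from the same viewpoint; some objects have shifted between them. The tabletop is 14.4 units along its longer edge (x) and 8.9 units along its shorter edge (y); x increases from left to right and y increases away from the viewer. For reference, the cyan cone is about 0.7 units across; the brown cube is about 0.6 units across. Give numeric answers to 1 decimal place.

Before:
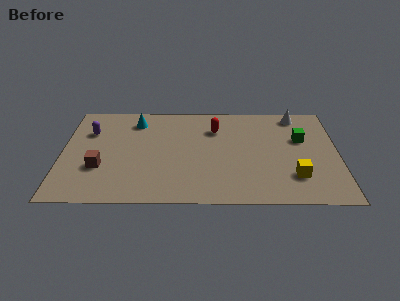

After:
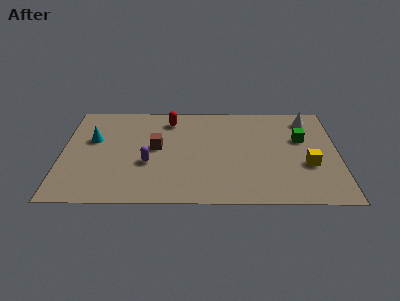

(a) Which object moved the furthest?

the purple capsule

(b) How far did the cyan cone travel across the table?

2.8

From (3.8, 7.2) to (1.6, 5.5), the cyan cone covered √(2.2² + 1.7²) ≈ 2.8 units.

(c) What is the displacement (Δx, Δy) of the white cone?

(0.6, -0.4)

The white cone started near (12.3, 7.8) and ended near (12.9, 7.4).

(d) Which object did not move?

the green cube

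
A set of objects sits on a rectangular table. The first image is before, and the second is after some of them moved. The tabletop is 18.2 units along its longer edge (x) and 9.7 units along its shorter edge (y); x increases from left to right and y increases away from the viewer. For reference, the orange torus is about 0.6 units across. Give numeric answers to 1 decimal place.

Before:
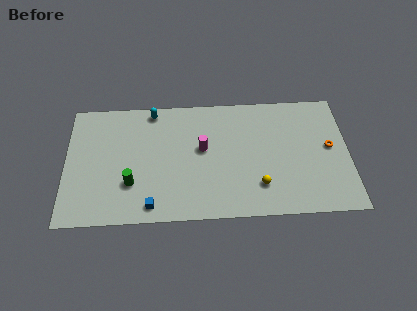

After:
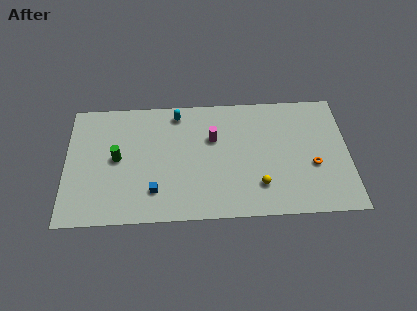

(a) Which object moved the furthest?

the green cylinder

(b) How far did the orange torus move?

1.8

The orange torus moved from about (17.0, 5.2) to (15.9, 3.8), a distance of √(1.1² + 1.4²) ≈ 1.8.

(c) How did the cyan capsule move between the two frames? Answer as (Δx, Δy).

(1.6, -0.3)

The cyan capsule started near (5.6, 8.7) and ended near (7.2, 8.4).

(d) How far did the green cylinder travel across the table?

2.2

The green cylinder was near (4.2, 3.0) before and (3.3, 5.0) after, so it travelled √(0.9² + 2.0²) ≈ 2.2 units.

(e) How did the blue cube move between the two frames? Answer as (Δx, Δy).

(0.2, 1.1)

The blue cube was at about (5.5, 1.2) and moved to about (5.7, 2.3).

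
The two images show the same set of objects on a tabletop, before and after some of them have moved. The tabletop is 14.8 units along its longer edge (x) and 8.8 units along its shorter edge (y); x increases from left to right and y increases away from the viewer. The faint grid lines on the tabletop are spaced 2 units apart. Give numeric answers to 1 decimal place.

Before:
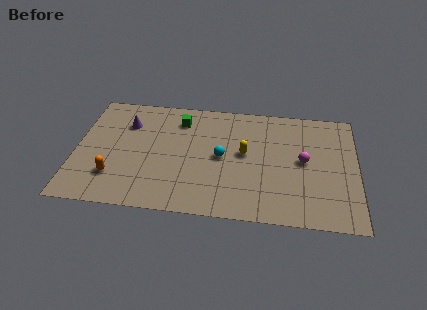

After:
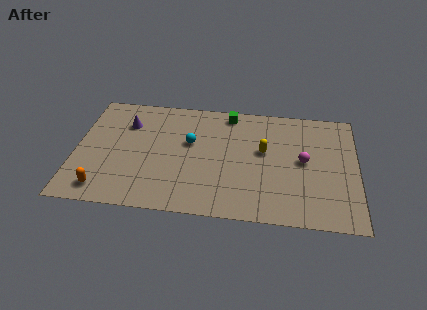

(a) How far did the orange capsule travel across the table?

1.1

The orange capsule was near (2.1, 2.3) before and (1.6, 1.3) after, so it travelled √(0.5² + 1.0²) ≈ 1.1 units.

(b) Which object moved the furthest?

the green cube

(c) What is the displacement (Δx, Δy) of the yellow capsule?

(1.0, 0.3)

The yellow capsule was at about (8.9, 4.8) and moved to about (9.9, 5.1).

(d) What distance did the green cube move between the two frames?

2.7

The green cube was near (5.4, 7.0) before and (8.0, 7.8) after, so it travelled √(2.6² + 0.8²) ≈ 2.7 units.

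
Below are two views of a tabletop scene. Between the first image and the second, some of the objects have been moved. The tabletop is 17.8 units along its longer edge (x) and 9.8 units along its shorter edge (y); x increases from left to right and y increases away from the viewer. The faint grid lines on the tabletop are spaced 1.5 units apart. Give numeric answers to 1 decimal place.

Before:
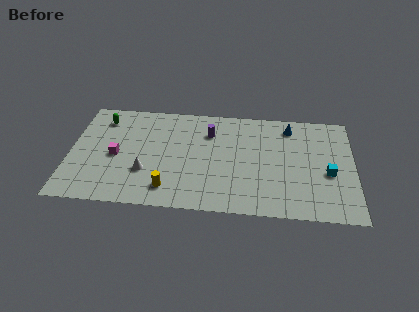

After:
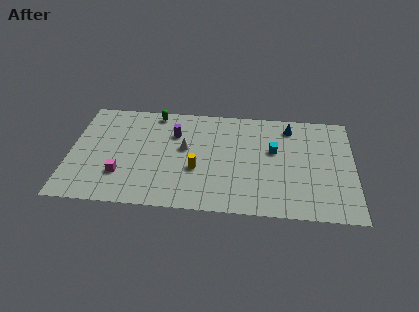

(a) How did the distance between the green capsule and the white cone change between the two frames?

-1.7

They were about 5.5 units apart before and 3.8 after — 1.7 units closer together.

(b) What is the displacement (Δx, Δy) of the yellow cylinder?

(1.7, 1.9)

The yellow cylinder was at about (6.3, 1.8) and moved to about (8.0, 3.7).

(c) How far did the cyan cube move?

3.8

The cyan cube was near (16.2, 4.1) before and (12.8, 5.9) after, so it travelled √(3.4² + 1.8²) ≈ 3.8 units.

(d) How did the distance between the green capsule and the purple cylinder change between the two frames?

-4.5

Before: roughly 6.8 units apart; after: 2.3. That's 4.5 units closer together.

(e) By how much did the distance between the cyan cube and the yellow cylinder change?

-4.9

Before: roughly 10.2 units apart; after: 5.3. That's 4.9 units closer together.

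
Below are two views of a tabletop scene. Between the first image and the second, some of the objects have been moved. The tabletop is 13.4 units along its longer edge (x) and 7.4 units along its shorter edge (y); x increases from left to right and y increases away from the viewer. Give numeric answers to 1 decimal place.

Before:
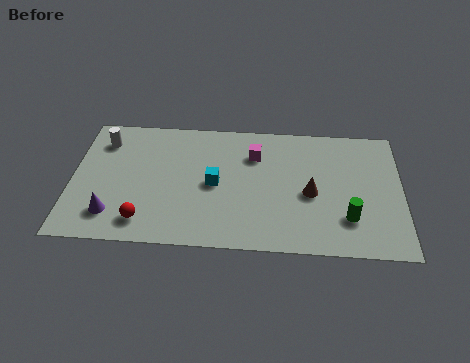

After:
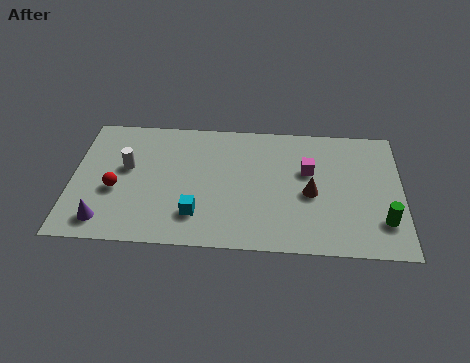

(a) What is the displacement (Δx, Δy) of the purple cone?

(-0.3, -0.4)

From the two frames, the purple cone sits at roughly (1.7, 1.6) before and (1.4, 1.2) after.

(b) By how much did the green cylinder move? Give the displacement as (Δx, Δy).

(1.4, -0.1)

The green cylinder was at about (11.2, 2.0) and moved to about (12.6, 1.9).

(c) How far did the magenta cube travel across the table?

2.3

The magenta cube moved from about (7.4, 5.4) to (9.6, 4.6), a distance of √(2.2² + 0.8²) ≈ 2.3.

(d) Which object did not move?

the brown cone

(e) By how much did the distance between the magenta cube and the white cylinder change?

+1.2

The distance was about 6.2 in the first image and 7.4 in the second, so they moved 1.2 units further apart.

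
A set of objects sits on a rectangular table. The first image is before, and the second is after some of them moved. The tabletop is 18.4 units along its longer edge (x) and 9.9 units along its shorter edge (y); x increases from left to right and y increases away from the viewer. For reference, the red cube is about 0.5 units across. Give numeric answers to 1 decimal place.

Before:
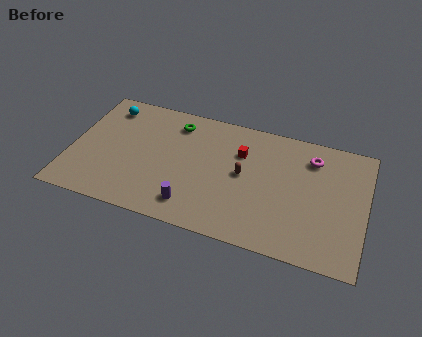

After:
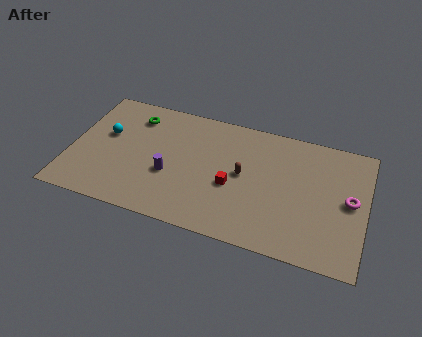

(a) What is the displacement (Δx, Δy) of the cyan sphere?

(0.2, -2.3)

The cyan sphere was at about (1.9, 8.2) and moved to about (2.1, 5.9).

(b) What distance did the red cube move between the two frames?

2.8

The red cube was near (10.5, 6.9) before and (10.2, 4.1) after, so it travelled √(0.3² + 2.8²) ≈ 2.8 units.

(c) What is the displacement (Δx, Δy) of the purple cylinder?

(-1.6, 2.0)

From the two frames, the purple cylinder sits at roughly (7.9, 1.8) before and (6.3, 3.8) after.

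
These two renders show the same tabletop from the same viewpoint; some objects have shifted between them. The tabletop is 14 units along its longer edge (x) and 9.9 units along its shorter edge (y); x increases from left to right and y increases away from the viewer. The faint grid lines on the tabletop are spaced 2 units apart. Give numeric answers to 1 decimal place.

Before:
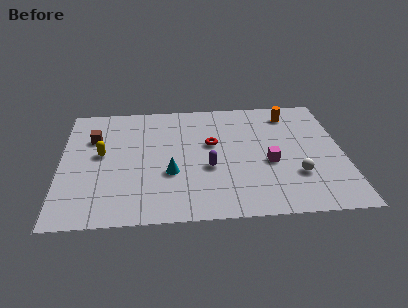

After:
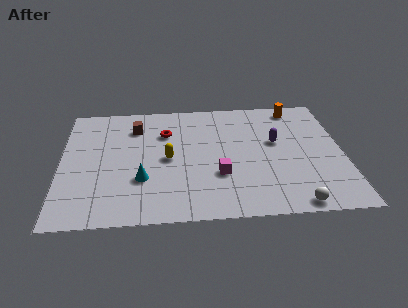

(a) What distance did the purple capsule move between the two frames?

3.9

The purple capsule moved from about (7.3, 3.9) to (10.7, 5.8), a distance of √(3.4² + 1.9²) ≈ 3.9.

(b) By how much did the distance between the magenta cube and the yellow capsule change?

-5.5

They were about 8.4 units apart before and 2.9 after — 5.5 units closer together.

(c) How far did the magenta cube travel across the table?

2.6

From (10.3, 4.1) to (7.8, 3.3), the magenta cube covered √(2.5² + 0.8²) ≈ 2.6 units.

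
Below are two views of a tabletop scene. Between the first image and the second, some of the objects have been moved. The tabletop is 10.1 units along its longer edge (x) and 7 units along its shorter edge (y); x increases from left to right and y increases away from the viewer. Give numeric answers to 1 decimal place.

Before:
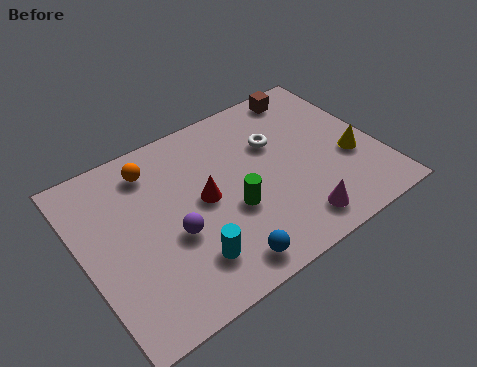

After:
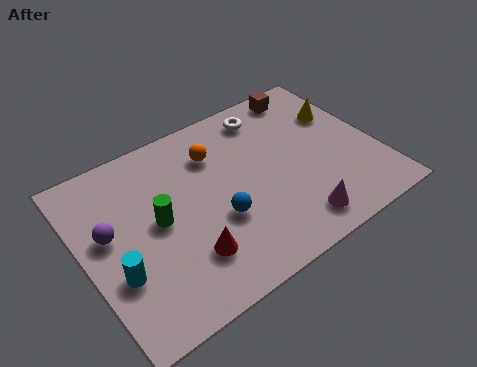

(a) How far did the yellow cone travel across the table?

2.0

The yellow cone moved from about (9.1, 2.7) to (9.2, 4.7), a distance of √(0.1² + 2.0²) ≈ 2.0.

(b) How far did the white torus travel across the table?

1.3

The white torus moved from about (6.8, 4.6) to (6.8, 5.9), a distance of √(0.0² + 1.3²) ≈ 1.3.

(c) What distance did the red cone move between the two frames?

2.0

From (4.1, 3.6) to (3.2, 1.8), the red cone covered √(0.9² + 1.8²) ≈ 2.0 units.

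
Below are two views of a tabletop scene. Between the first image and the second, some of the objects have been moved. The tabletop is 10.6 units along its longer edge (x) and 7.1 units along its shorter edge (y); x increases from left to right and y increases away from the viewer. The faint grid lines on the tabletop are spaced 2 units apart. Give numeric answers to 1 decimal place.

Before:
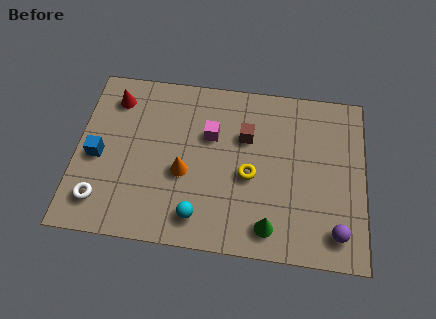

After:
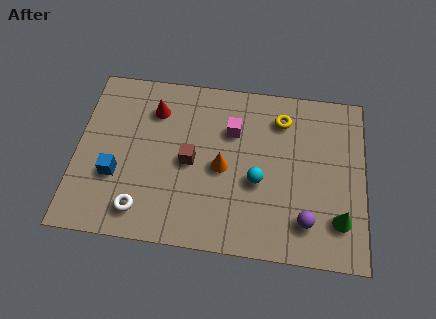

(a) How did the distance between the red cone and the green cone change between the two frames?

+0.3

The distance was about 7.5 in the first image and 7.8 in the second, so they moved 0.3 units further apart.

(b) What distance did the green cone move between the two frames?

2.6

From (7.2, 1.1) to (9.7, 1.7), the green cone covered √(2.5² + 0.6²) ≈ 2.6 units.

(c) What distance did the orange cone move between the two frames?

1.5

The orange cone moved from about (4.0, 2.9) to (5.4, 3.3), a distance of √(1.4² + 0.4²) ≈ 1.5.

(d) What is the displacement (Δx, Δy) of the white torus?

(1.5, -0.2)

The white torus was at about (1.0, 1.4) and moved to about (2.5, 1.2).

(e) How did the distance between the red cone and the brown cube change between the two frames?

-2.6

The distance was about 5.0 in the first image and 2.4 in the second, so they moved 2.6 units closer together.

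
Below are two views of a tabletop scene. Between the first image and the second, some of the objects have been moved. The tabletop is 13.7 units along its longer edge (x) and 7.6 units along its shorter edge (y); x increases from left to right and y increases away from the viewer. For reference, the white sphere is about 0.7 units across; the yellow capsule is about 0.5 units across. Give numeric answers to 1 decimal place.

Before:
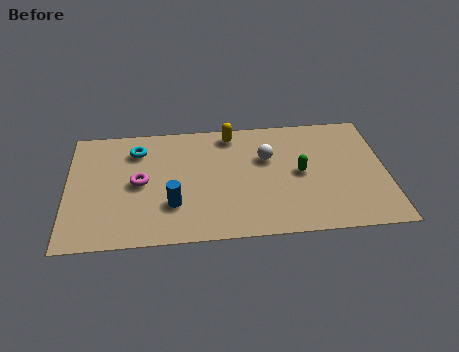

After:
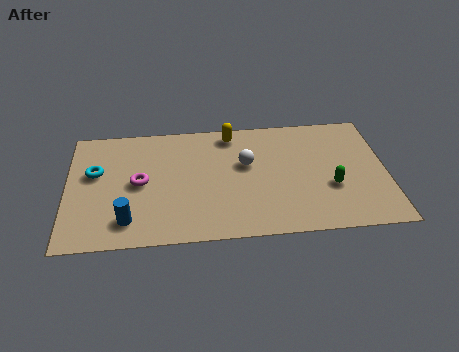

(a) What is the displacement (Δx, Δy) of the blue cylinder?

(-1.9, -0.8)

From the two frames, the blue cylinder sits at roughly (4.5, 2.3) before and (2.6, 1.5) after.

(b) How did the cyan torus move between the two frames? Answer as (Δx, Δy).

(-1.8, -1.3)

The cyan torus was at about (3.0, 5.9) and moved to about (1.2, 4.6).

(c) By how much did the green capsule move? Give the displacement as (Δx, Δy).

(1.3, -1.0)

From the two frames, the green capsule sits at roughly (10.0, 3.8) before and (11.3, 2.8) after.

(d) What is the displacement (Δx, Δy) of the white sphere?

(-0.9, -0.3)

The white sphere was at about (8.6, 4.9) and moved to about (7.7, 4.6).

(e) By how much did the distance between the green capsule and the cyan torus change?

+3.0

The distance was about 7.3 in the first image and 10.3 in the second, so they moved 3.0 units further apart.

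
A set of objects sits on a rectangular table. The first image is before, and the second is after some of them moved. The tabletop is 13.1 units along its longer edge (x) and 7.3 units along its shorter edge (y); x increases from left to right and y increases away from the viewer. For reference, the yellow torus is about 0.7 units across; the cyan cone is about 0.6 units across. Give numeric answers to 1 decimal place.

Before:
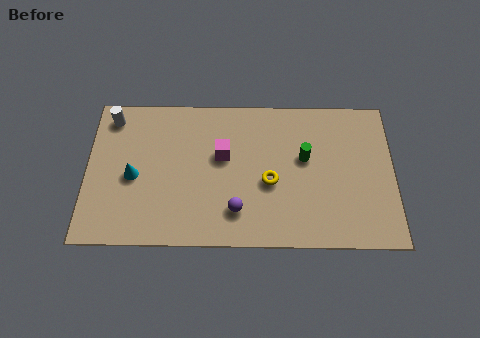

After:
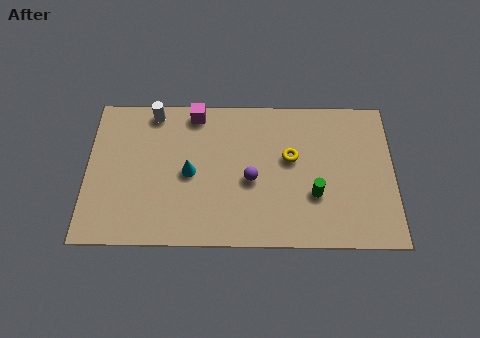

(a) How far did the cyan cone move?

2.4

The cyan cone was near (2.0, 3.3) before and (4.4, 3.5) after, so it travelled √(2.4² + 0.2²) ≈ 2.4 units.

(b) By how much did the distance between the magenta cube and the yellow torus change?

+2.3

The distance was about 2.4 in the first image and 4.7 in the second, so they moved 2.3 units further apart.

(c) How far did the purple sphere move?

1.6

The purple sphere moved from about (6.4, 1.7) to (7.0, 3.2), a distance of √(0.6² + 1.5²) ≈ 1.6.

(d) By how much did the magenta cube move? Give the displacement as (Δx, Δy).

(-1.2, 2.1)

From the two frames, the magenta cube sits at roughly (5.8, 4.4) before and (4.6, 6.5) after.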